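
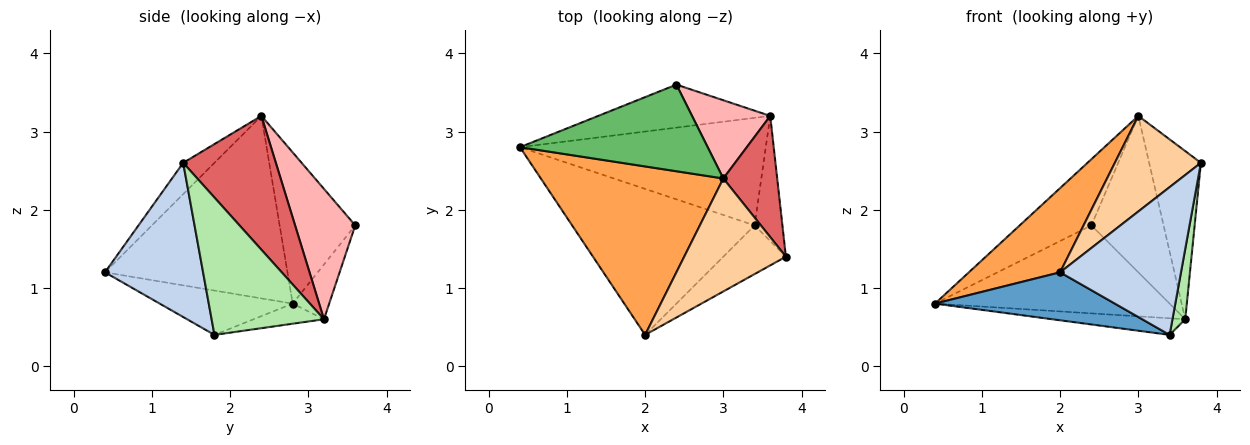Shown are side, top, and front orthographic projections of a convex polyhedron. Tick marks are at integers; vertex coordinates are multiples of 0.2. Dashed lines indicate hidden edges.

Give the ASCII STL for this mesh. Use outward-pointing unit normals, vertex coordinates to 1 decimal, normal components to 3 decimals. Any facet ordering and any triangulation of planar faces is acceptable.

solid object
 facet normal -0.225 -0.304 -0.926
  outer loop
   vertex 3.4 1.8 0.4
   vertex 2.0 0.4 1.2
   vertex 0.4 2.8 0.8
  endloop
 endfacet
 facet normal 0.611 -0.752 -0.248
  outer loop
   vertex 3.4 1.8 0.4
   vertex 3.8 1.4 2.6
   vertex 2.0 0.4 1.2
  endloop
 endfacet
 facet normal -0.667 -0.333 0.667
  outer loop
   vertex 3.0 2.4 3.2
   vertex 0.4 2.8 0.8
   vertex 2.0 0.4 1.2
  endloop
 endfacet
 facet normal -0.229 -0.629 0.743
  outer loop
   vertex 3.0 2.4 3.2
   vertex 2.0 0.4 1.2
   vertex 3.8 1.4 2.6
  endloop
 endfacet
 facet normal -0.539 0.511 0.669
  outer loop
   vertex 3.0 2.4 3.2
   vertex 2.4 3.6 1.8
   vertex 0.4 2.8 0.8
  endloop
 endfacet
 facet normal 0.974 -0.111 -0.197
  outer loop
   vertex 3.6 3.2 0.6
   vertex 3.8 1.4 2.6
   vertex 3.4 1.8 0.4
  endloop
 endfacet
 facet normal 0.824 0.460 0.332
  outer loop
   vertex 3.6 3.2 0.6
   vertex 3.0 2.4 3.2
   vertex 3.8 1.4 2.6
  endloop
 endfacet
 facet normal 0.598 0.717 0.359
  outer loop
   vertex 3.6 3.2 0.6
   vertex 2.4 3.6 1.8
   vertex 3.0 2.4 3.2
  endloop
 endfacet
 facet normal -0.081 0.152 -0.985
  outer loop
   vertex 3.6 3.2 0.6
   vertex 3.4 1.8 0.4
   vertex 0.4 2.8 0.8
  endloop
 endfacet
 facet normal -0.138 0.890 -0.435
  outer loop
   vertex 3.6 3.2 0.6
   vertex 0.4 2.8 0.8
   vertex 2.4 3.6 1.8
  endloop
 endfacet
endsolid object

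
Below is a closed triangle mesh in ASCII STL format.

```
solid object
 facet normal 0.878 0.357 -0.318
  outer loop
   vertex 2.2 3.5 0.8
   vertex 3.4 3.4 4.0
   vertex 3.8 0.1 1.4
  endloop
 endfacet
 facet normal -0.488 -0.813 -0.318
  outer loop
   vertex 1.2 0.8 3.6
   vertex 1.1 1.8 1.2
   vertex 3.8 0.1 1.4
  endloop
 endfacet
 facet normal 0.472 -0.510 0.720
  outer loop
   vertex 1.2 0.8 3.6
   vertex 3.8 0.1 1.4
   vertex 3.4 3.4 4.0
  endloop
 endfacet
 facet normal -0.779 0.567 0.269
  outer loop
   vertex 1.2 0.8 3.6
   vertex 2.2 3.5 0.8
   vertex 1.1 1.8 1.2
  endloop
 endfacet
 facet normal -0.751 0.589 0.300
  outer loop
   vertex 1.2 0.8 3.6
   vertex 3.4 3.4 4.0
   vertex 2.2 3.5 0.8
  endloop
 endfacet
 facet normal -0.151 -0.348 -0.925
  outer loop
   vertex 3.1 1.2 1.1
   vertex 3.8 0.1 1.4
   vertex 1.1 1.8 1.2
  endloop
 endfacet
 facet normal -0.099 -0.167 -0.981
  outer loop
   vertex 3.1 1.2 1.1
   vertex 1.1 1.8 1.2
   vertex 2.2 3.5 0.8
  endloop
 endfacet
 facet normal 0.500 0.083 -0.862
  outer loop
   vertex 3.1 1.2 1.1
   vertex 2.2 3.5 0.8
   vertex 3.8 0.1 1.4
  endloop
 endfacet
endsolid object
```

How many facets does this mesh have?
8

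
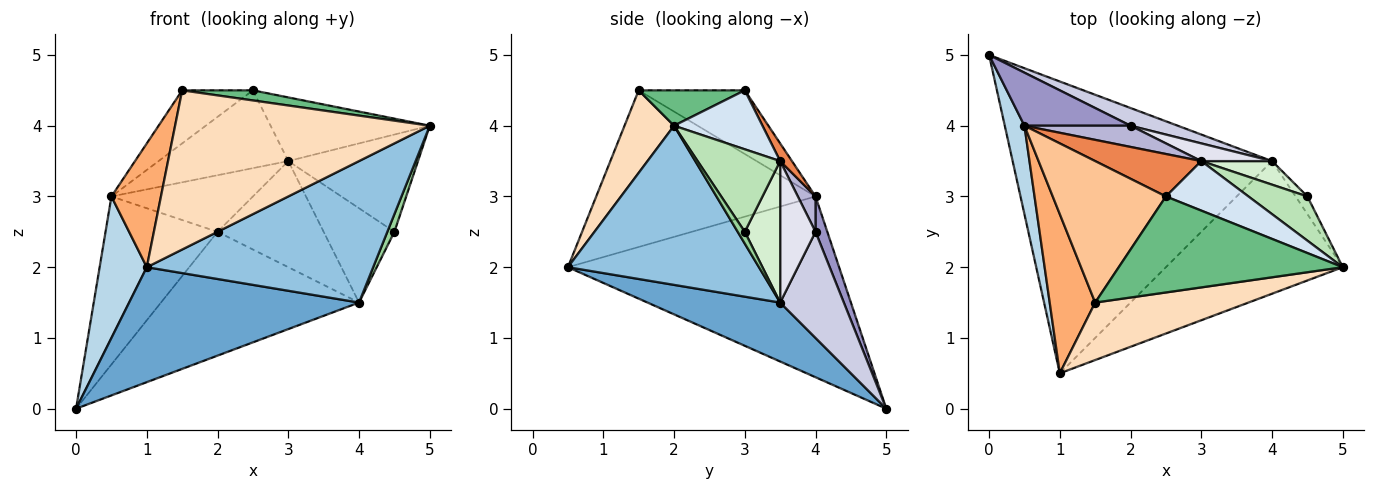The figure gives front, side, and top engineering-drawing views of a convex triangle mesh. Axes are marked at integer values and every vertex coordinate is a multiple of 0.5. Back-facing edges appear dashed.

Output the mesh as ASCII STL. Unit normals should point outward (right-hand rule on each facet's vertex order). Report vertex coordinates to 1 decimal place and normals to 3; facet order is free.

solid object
 facet normal 0.207 -0.359 -0.910
  outer loop
   vertex 4.0 3.5 1.5
   vertex 1.0 0.5 2.0
   vertex 0.0 5.0 0.0
  endloop
 endfacet
 facet normal 0.524 -0.621 -0.582
  outer loop
   vertex 4.0 3.5 1.5
   vertex 5.0 2.0 4.0
   vertex 1.0 0.5 2.0
  endloop
 endfacet
 facet normal -0.980 -0.170 0.106
  outer loop
   vertex 0.5 4.0 3.0
   vertex 0.0 5.0 0.0
   vertex 1.0 0.5 2.0
  endloop
 endfacet
 facet normal 0.402 0.723 0.562
  outer loop
   vertex 3.0 3.5 3.5
   vertex 2.5 3.0 4.5
   vertex 5.0 2.0 4.0
  endloop
 endfacet
 facet normal 0.080 0.875 0.477
  outer loop
   vertex 3.0 3.5 3.5
   vertex 0.5 4.0 3.0
   vertex 2.5 3.0 4.5
  endloop
 endfacet
 facet normal -0.939 -0.212 0.272
  outer loop
   vertex 1.5 1.5 4.5
   vertex 0.5 4.0 3.0
   vertex 1.0 0.5 2.0
  endloop
 endfacet
 facet normal -0.466 0.311 0.828
  outer loop
   vertex 1.5 1.5 4.5
   vertex 2.5 3.0 4.5
   vertex 0.5 4.0 3.0
  endloop
 endfacet
 facet normal 0.180 -0.925 0.334
  outer loop
   vertex 1.5 1.5 4.5
   vertex 1.0 0.5 2.0
   vertex 5.0 2.0 4.0
  endloop
 endfacet
 facet normal 0.155 -0.103 0.982
  outer loop
   vertex 1.5 1.5 4.5
   vertex 5.0 2.0 4.0
   vertex 2.5 3.0 4.5
  endloop
 endfacet
 facet normal 0.577 -0.577 -0.577
  outer loop
   vertex 4.5 3.0 2.5
   vertex 5.0 2.0 4.0
   vertex 4.0 3.5 1.5
  endloop
 endfacet
 facet normal 0.501 0.788 0.358
  outer loop
   vertex 4.5 3.0 2.5
   vertex 3.0 3.5 3.5
   vertex 5.0 2.0 4.0
  endloop
 endfacet
 facet normal 0.436 0.873 0.218
  outer loop
   vertex 4.5 3.0 2.5
   vertex 4.0 3.5 1.5
   vertex 3.0 3.5 3.5
  endloop
 endfacet
 facet normal 0.100 0.949 0.300
  outer loop
   vertex 2.0 4.0 2.5
   vertex 0.0 5.0 0.0
   vertex 0.5 4.0 3.0
  endloop
 endfacet
 facet normal 0.116 0.930 0.349
  outer loop
   vertex 2.0 4.0 2.5
   vertex 0.5 4.0 3.0
   vertex 3.0 3.5 3.5
  endloop
 endfacet
 facet normal 0.303 0.943 0.135
  outer loop
   vertex 2.0 4.0 2.5
   vertex 4.0 3.5 1.5
   vertex 0.0 5.0 0.0
  endloop
 endfacet
 facet normal 0.312 0.937 0.156
  outer loop
   vertex 2.0 4.0 2.5
   vertex 3.0 3.5 3.5
   vertex 4.0 3.5 1.5
  endloop
 endfacet
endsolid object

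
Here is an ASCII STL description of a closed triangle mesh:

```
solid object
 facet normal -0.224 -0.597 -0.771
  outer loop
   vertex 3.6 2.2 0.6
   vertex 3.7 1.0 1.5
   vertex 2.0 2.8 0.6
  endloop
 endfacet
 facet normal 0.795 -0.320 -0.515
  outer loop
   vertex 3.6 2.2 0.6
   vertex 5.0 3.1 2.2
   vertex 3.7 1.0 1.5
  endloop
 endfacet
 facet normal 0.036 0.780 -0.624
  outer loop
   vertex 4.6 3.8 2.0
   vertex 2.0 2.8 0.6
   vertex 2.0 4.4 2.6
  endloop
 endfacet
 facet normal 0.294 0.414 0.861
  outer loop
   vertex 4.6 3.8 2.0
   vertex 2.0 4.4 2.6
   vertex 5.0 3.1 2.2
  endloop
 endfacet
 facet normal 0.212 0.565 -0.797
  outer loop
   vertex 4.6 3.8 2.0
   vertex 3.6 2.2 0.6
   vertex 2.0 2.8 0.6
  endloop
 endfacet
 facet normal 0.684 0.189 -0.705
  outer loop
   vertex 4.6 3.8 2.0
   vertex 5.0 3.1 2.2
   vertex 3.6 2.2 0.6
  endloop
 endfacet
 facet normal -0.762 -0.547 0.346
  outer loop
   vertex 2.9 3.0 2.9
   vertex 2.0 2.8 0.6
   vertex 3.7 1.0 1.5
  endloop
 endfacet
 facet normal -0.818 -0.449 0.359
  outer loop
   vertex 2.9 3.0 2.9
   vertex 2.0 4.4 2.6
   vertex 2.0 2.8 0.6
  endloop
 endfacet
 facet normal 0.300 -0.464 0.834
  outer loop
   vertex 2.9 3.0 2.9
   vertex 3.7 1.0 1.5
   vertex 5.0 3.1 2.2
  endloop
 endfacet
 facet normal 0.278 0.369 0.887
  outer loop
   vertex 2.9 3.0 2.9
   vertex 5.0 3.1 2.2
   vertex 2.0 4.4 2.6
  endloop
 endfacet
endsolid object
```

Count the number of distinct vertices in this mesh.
7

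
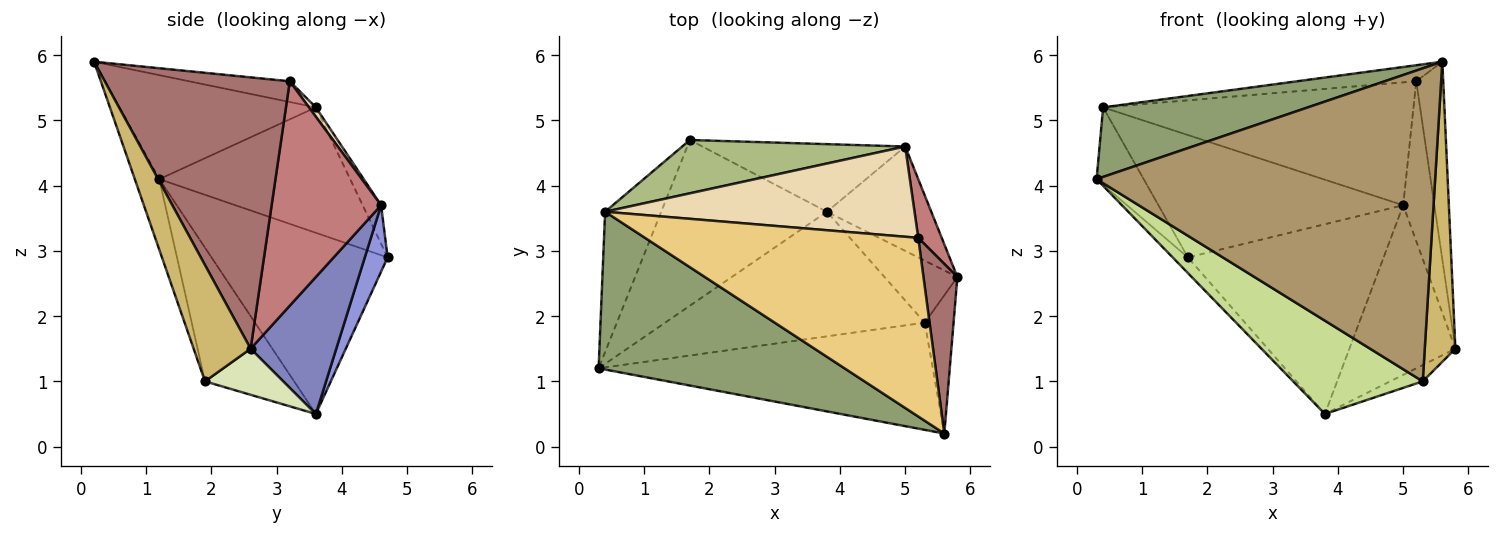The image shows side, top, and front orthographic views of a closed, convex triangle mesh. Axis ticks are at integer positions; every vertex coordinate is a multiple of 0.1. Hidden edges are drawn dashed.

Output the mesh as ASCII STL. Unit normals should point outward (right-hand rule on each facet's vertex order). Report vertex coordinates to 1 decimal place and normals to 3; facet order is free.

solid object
 facet normal -0.736 0.064 -0.674
  outer loop
   vertex 3.8 3.6 0.5
   vertex 0.3 1.2 4.1
   vertex 1.7 4.7 2.9
  endloop
 endfacet
 facet normal 0.567 0.702 -0.432
  outer loop
   vertex 3.8 3.6 0.5
   vertex 5.0 4.6 3.7
   vertex 5.8 2.6 1.5
  endloop
 endfacet
 facet normal 0.109 0.936 -0.334
  outer loop
   vertex 3.8 3.6 0.5
   vertex 1.7 4.7 2.9
   vertex 5.0 4.6 3.7
  endloop
 endfacet
 facet normal -0.891 0.220 -0.398
  outer loop
   vertex 0.4 3.6 5.2
   vertex 1.7 4.7 2.9
   vertex 0.3 1.2 4.1
  endloop
 endfacet
 facet normal -0.361 -0.376 0.853
  outer loop
   vertex 0.4 3.6 5.2
   vertex 0.3 1.2 4.1
   vertex 5.6 0.2 5.9
  endloop
 endfacet
 facet normal -0.069 0.915 0.398
  outer loop
   vertex 0.4 3.6 5.2
   vertex 5.0 4.6 3.7
   vertex 1.7 4.7 2.9
  endloop
 endfacet
 facet normal -0.381 -0.554 -0.740
  outer loop
   vertex 5.3 1.9 1.0
   vertex 0.3 1.2 4.1
   vertex 3.8 3.6 0.5
  endloop
 endfacet
 facet normal 0.521 0.217 -0.825
  outer loop
   vertex 5.3 1.9 1.0
   vertex 3.8 3.6 0.5
   vertex 5.8 2.6 1.5
  endloop
 endfacet
 facet normal -0.068 -0.944 -0.323
  outer loop
   vertex 5.3 1.9 1.0
   vertex 5.6 0.2 5.9
   vertex 0.3 1.2 4.1
  endloop
 endfacet
 facet normal 0.861 -0.462 -0.213
  outer loop
   vertex 5.3 1.9 1.0
   vertex 5.8 2.6 1.5
   vertex 5.6 0.2 5.9
  endloop
 endfacet
 facet normal -0.075 0.089 0.993
  outer loop
   vertex 5.2 3.2 5.6
   vertex 0.4 3.6 5.2
   vertex 5.6 0.2 5.9
  endloop
 endfacet
 facet normal 0.018 0.806 0.592
  outer loop
   vertex 5.2 3.2 5.6
   vertex 5.0 4.6 3.7
   vertex 0.4 3.6 5.2
  endloop
 endfacet
 facet normal 0.982 0.143 0.123
  outer loop
   vertex 5.2 3.2 5.6
   vertex 5.6 0.2 5.9
   vertex 5.8 2.6 1.5
  endloop
 endfacet
 facet normal 0.957 0.273 0.100
  outer loop
   vertex 5.2 3.2 5.6
   vertex 5.8 2.6 1.5
   vertex 5.0 4.6 3.7
  endloop
 endfacet
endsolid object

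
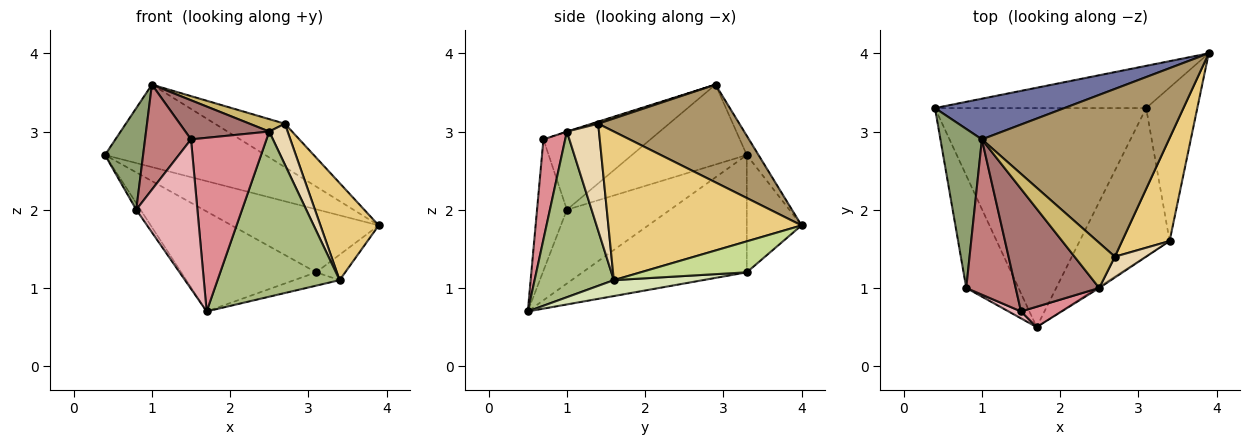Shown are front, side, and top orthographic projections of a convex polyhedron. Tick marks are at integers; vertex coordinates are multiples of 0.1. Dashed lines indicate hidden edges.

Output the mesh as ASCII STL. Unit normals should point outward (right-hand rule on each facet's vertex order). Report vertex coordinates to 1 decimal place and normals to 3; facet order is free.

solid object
 facet normal -0.065 0.895 0.441
  outer loop
   vertex 1.0 2.9 3.6
   vertex 3.9 4.0 1.8
   vertex 0.4 3.3 2.7
  endloop
 endfacet
 facet normal -0.295 0.794 -0.532
  outer loop
   vertex 3.1 3.3 1.2
   vertex 0.4 3.3 2.7
   vertex 3.9 4.0 1.8
  endloop
 endfacet
 facet normal -0.451 0.371 -0.812
  outer loop
   vertex 3.1 3.3 1.2
   vertex 1.7 0.5 0.7
   vertex 0.4 3.3 2.7
  endloop
 endfacet
 facet normal -0.816 0.034 -0.578
  outer loop
   vertex 0.8 1.0 2.0
   vertex 0.4 3.3 2.7
   vertex 1.7 0.5 0.7
  endloop
 endfacet
 facet normal -0.851 -0.283 0.442
  outer loop
   vertex 0.8 1.0 2.0
   vertex 1.0 2.9 3.6
   vertex 0.4 3.3 2.7
  endloop
 endfacet
 facet normal 0.544 -0.839 -0.007
  outer loop
   vertex 3.4 1.6 1.1
   vertex 2.5 1.0 3.0
   vertex 1.7 0.5 0.7
  endloop
 endfacet
 facet normal 0.513 0.140 -0.847
  outer loop
   vertex 3.4 1.6 1.1
   vertex 3.1 3.3 1.2
   vertex 3.9 4.0 1.8
  endloop
 endfacet
 facet normal 0.174 0.088 -0.981
  outer loop
   vertex 3.4 1.6 1.1
   vertex 1.7 0.5 0.7
   vertex 3.1 3.3 1.2
  endloop
 endfacet
 facet normal 0.451 0.224 0.864
  outer loop
   vertex 2.7 1.4 3.1
   vertex 3.9 4.0 1.8
   vertex 1.0 2.9 3.6
  endloop
 endfacet
 facet normal 0.049 -0.265 0.963
  outer loop
   vertex 2.7 1.4 3.1
   vertex 1.0 2.9 3.6
   vertex 2.5 1.0 3.0
  endloop
 endfacet
 facet normal 0.915 -0.276 0.293
  outer loop
   vertex 2.7 1.4 3.1
   vertex 3.4 1.6 1.1
   vertex 3.9 4.0 1.8
  endloop
 endfacet
 facet normal 0.841 -0.482 0.246
  outer loop
   vertex 2.7 1.4 3.1
   vertex 2.5 1.0 3.0
   vertex 3.4 1.6 1.1
  endloop
 endfacet
 facet normal -0.004 -0.304 0.953
  outer loop
   vertex 1.5 0.7 2.9
   vertex 2.5 1.0 3.0
   vertex 1.0 2.9 3.6
  endloop
 endfacet
 facet normal -0.794 -0.341 0.504
  outer loop
   vertex 1.5 0.7 2.9
   vertex 1.0 2.9 3.6
   vertex 0.8 1.0 2.0
  endloop
 endfacet
 facet normal 0.275 -0.955 0.112
  outer loop
   vertex 1.5 0.7 2.9
   vertex 1.7 0.5 0.7
   vertex 2.5 1.0 3.0
  endloop
 endfacet
 facet normal -0.438 -0.898 0.042
  outer loop
   vertex 1.5 0.7 2.9
   vertex 0.8 1.0 2.0
   vertex 1.7 0.5 0.7
  endloop
 endfacet
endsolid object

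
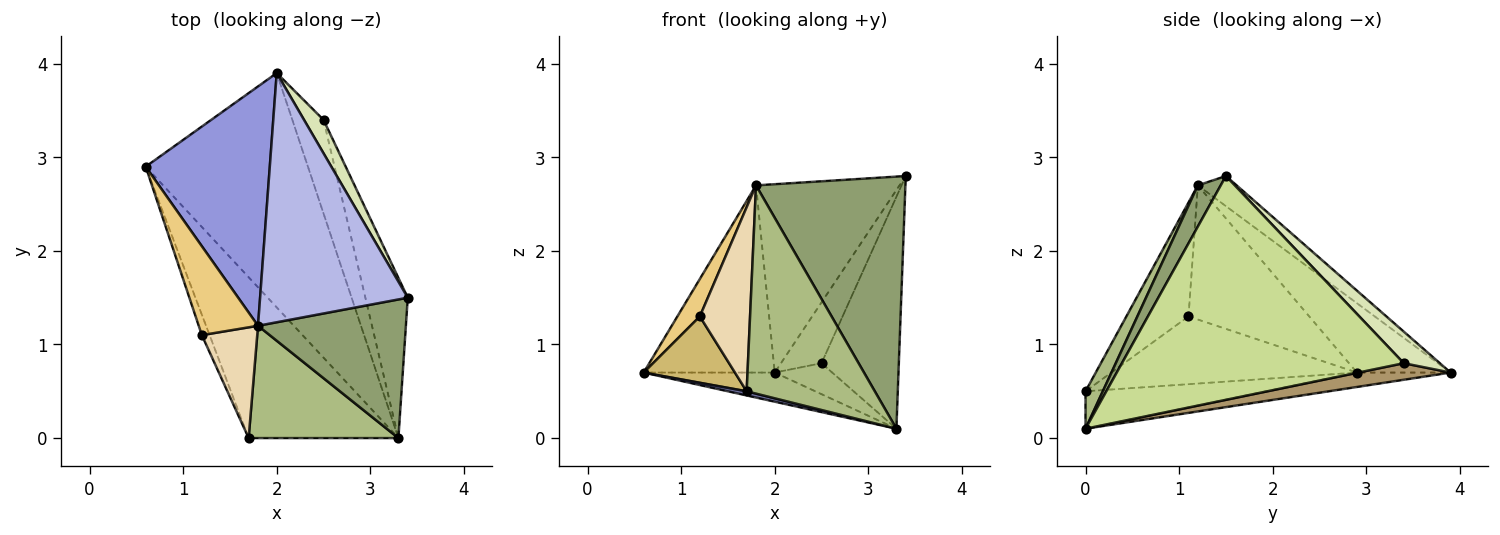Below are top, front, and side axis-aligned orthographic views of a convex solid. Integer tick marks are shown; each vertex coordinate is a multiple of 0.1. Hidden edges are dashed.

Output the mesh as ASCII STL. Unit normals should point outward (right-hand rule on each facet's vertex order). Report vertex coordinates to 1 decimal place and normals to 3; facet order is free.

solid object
 facet normal -0.242 -0.025 -0.970
  outer loop
   vertex 3.3 0.0 0.1
   vertex 1.7 0.0 0.5
   vertex 0.6 2.9 0.7
  endloop
 endfacet
 facet normal -0.088 0.123 -0.989
  outer loop
   vertex 2.0 3.9 0.7
   vertex 3.3 0.0 0.1
   vertex 0.6 2.9 0.7
  endloop
 endfacet
 facet normal -0.403 0.564 0.721
  outer loop
   vertex 1.8 1.2 2.7
   vertex 2.0 3.9 0.7
   vertex 0.6 2.9 0.7
  endloop
 endfacet
 facet normal -0.161 0.595 0.787
  outer loop
   vertex 1.8 1.2 2.7
   vertex 3.4 1.5 2.8
   vertex 2.0 3.9 0.7
  endloop
 endfacet
 facet normal 0.133 -0.868 0.478
  outer loop
   vertex 1.8 1.2 2.7
   vertex 3.3 0.0 0.1
   vertex 3.4 1.5 2.8
  endloop
 endfacet
 facet normal 0.118 -0.874 0.471
  outer loop
   vertex 1.8 1.2 2.7
   vertex 1.7 0.0 0.5
   vertex 3.3 0.0 0.1
  endloop
 endfacet
 facet normal 0.949 0.260 -0.180
  outer loop
   vertex 2.5 3.4 0.8
   vertex 3.4 1.5 2.8
   vertex 3.3 0.0 0.1
  endloop
 endfacet
 facet normal 0.615 0.691 0.380
  outer loop
   vertex 2.5 3.4 0.8
   vertex 2.0 3.9 0.7
   vertex 3.4 1.5 2.8
  endloop
 endfacet
 facet normal 0.450 0.280 -0.848
  outer loop
   vertex 2.5 3.4 0.8
   vertex 3.3 0.0 0.1
   vertex 2.0 3.9 0.7
  endloop
 endfacet
 facet normal -0.932 -0.346 -0.107
  outer loop
   vertex 1.2 1.1 1.3
   vertex 0.6 2.9 0.7
   vertex 1.7 0.0 0.5
  endloop
 endfacet
 facet normal -0.902 -0.168 0.398
  outer loop
   vertex 1.2 1.1 1.3
   vertex 1.8 1.2 2.7
   vertex 0.6 2.9 0.7
  endloop
 endfacet
 facet normal -0.727 -0.588 0.354
  outer loop
   vertex 1.2 1.1 1.3
   vertex 1.7 0.0 0.5
   vertex 1.8 1.2 2.7
  endloop
 endfacet
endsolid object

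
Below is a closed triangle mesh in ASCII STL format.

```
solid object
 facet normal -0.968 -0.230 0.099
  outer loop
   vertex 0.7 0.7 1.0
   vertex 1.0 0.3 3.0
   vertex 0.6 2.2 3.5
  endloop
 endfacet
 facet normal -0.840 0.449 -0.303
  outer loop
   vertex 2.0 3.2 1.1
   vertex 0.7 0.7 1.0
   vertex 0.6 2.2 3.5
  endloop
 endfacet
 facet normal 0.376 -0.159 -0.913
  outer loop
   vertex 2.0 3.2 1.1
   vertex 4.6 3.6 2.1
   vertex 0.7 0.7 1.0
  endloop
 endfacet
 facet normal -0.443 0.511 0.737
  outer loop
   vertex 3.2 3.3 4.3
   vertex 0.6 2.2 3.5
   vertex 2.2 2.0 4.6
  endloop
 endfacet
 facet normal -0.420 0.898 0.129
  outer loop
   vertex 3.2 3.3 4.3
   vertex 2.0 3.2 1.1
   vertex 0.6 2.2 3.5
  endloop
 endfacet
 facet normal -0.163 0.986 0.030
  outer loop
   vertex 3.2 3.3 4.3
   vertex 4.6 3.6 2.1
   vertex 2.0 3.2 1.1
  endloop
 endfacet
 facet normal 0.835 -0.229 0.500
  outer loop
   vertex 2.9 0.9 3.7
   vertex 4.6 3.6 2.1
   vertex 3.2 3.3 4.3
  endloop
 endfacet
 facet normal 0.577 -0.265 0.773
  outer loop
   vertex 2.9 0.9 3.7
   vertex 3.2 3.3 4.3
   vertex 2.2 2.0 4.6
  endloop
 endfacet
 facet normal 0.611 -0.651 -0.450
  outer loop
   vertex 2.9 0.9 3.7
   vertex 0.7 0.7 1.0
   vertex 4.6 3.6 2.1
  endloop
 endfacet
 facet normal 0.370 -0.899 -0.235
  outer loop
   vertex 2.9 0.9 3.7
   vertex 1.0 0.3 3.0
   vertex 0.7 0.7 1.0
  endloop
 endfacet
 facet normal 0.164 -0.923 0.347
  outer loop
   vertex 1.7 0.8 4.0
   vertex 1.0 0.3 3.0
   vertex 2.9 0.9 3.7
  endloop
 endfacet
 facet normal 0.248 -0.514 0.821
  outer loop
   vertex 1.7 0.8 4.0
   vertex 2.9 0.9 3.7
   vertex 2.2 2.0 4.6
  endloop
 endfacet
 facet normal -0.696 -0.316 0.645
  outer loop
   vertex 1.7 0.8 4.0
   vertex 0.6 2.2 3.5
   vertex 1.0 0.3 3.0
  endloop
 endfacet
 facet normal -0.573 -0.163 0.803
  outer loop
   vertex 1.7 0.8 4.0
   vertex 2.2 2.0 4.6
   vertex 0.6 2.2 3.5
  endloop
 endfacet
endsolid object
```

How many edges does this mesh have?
21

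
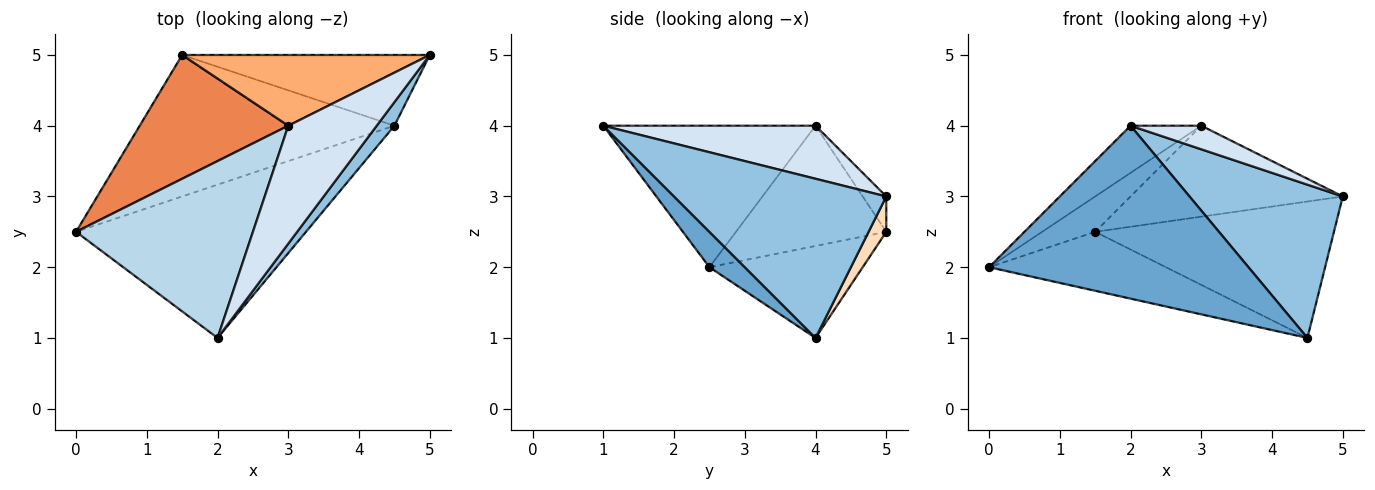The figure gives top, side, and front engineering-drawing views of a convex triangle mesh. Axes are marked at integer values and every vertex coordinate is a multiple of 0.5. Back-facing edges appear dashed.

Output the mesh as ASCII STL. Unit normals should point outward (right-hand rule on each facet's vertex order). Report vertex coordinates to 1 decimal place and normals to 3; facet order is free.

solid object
 facet normal 0.102 -0.744 -0.660
  outer loop
   vertex 4.5 4.0 1.0
   vertex 2.0 1.0 4.0
   vertex 0.0 2.5 2.0
  endloop
 endfacet
 facet normal 0.807 -0.583 0.090
  outer loop
   vertex 4.5 4.0 1.0
   vertex 5.0 5.0 3.0
   vertex 2.0 1.0 4.0
  endloop
 endfacet
 facet normal -0.612 0.204 0.764
  outer loop
   vertex 3.0 4.0 4.0
   vertex 0.0 2.5 2.0
   vertex 2.0 1.0 4.0
  endloop
 endfacet
 facet normal 0.507 -0.169 0.845
  outer loop
   vertex 3.0 4.0 4.0
   vertex 2.0 1.0 4.0
   vertex 5.0 5.0 3.0
  endloop
 endfacet
 facet normal -0.614 0.217 0.759
  outer loop
   vertex 1.5 5.0 2.5
   vertex 0.0 2.5 2.0
   vertex 3.0 4.0 4.0
  endloop
 endfacet
 facet normal -0.087 0.786 0.612
  outer loop
   vertex 1.5 5.0 2.5
   vertex 3.0 4.0 4.0
   vertex 5.0 5.0 3.0
  endloop
 endfacet
 facet normal -0.316 0.365 -0.876
  outer loop
   vertex 1.5 5.0 2.5
   vertex 4.5 4.0 1.0
   vertex 0.0 2.5 2.0
  endloop
 endfacet
 facet normal 0.066 0.886 -0.459
  outer loop
   vertex 1.5 5.0 2.5
   vertex 5.0 5.0 3.0
   vertex 4.5 4.0 1.0
  endloop
 endfacet
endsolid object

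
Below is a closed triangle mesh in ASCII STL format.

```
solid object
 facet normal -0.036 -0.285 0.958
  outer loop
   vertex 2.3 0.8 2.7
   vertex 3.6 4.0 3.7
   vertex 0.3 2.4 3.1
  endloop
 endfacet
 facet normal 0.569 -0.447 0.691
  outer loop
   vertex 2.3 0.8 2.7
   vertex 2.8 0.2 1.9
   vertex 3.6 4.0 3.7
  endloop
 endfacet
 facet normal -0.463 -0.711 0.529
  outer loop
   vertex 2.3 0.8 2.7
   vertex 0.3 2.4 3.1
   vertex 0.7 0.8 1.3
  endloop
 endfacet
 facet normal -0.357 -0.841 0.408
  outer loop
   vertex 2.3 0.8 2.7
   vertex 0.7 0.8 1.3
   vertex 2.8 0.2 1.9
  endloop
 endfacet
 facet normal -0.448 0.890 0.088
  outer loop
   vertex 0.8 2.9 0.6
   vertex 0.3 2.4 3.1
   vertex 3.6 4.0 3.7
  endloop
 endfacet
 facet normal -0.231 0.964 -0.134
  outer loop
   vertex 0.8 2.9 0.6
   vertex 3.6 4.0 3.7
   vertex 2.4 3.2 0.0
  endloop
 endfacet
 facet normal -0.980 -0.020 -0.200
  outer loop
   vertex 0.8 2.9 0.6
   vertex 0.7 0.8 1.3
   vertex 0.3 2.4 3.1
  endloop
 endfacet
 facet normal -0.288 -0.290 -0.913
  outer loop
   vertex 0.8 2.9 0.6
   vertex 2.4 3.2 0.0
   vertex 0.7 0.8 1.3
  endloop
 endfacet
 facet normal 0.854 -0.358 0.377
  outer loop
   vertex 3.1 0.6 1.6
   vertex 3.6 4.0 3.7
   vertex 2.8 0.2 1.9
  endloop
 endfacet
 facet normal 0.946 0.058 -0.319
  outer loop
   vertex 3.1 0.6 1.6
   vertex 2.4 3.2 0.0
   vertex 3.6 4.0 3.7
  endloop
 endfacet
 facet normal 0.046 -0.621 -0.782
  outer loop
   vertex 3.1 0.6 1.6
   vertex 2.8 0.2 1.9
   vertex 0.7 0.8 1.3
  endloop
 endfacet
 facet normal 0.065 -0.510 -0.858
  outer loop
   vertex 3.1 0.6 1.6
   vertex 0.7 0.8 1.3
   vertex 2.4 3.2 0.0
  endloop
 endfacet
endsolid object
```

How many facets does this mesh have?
12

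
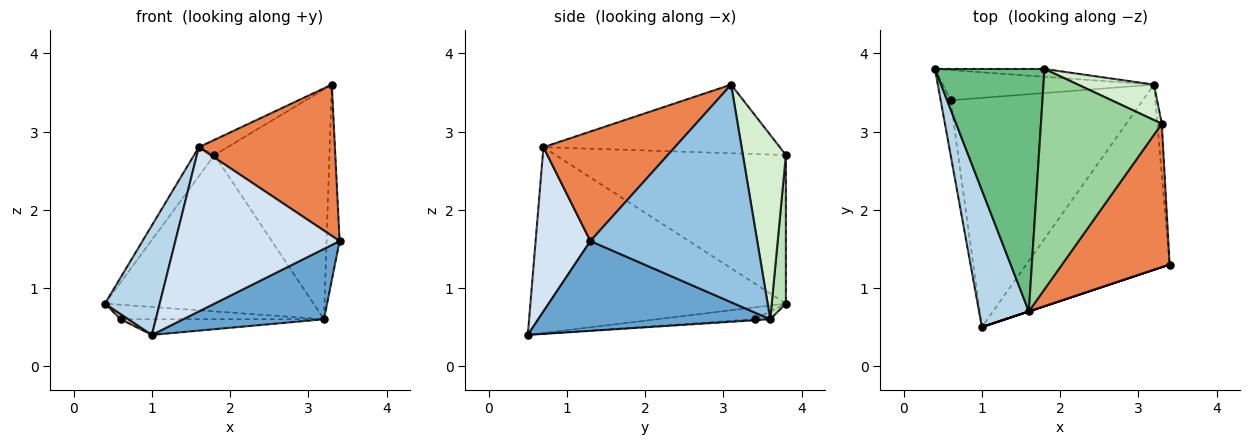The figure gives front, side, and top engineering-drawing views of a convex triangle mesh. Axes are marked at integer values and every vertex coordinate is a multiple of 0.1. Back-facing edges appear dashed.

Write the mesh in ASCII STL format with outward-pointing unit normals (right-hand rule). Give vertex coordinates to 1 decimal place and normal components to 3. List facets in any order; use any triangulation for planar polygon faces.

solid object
 facet normal 0.505 -0.307 -0.806
  outer loop
   vertex 3.2 3.6 0.6
   vertex 3.4 1.3 1.6
   vertex 1.0 0.5 0.4
  endloop
 endfacet
 facet normal 0.997 0.078 -0.020
  outer loop
   vertex 3.2 3.6 0.6
   vertex 3.3 3.1 3.6
   vertex 3.4 1.3 1.6
  endloop
 endfacet
 facet normal -0.946 -0.203 0.253
  outer loop
   vertex 1.6 0.7 2.8
   vertex 0.4 3.8 0.8
   vertex 1.0 0.5 0.4
  endloop
 endfacet
 facet normal 0.316 -0.949 0.000
  outer loop
   vertex 1.6 0.7 2.8
   vertex 1.0 0.5 0.4
   vertex 3.4 1.3 1.6
  endloop
 endfacet
 facet normal 0.574 -0.594 0.564
  outer loop
   vertex 1.6 0.7 2.8
   vertex 3.4 1.3 1.6
   vertex 3.3 3.1 3.6
  endloop
 endfacet
 facet normal -0.764 -0.061 -0.642
  outer loop
   vertex 0.6 3.4 0.6
   vertex 1.0 0.5 0.4
   vertex 0.4 3.8 0.8
  endloop
 endfacet
 facet normal -0.033 0.434 -0.901
  outer loop
   vertex 0.6 3.4 0.6
   vertex 0.4 3.8 0.8
   vertex 3.2 3.6 0.6
  endloop
 endfacet
 facet normal -0.005 0.068 -0.998
  outer loop
   vertex 0.6 3.4 0.6
   vertex 3.2 3.6 0.6
   vertex 1.0 0.5 0.4
  endloop
 endfacet
 facet normal -0.803 0.071 0.592
  outer loop
   vertex 1.8 3.8 2.7
   vertex 0.4 3.8 0.8
   vertex 1.6 0.7 2.8
  endloop
 endfacet
 facet normal -0.493 0.060 0.868
  outer loop
   vertex 1.8 3.8 2.7
   vertex 1.6 0.7 2.8
   vertex 3.3 3.1 3.6
  endloop
 endfacet
 facet normal 0.068 0.996 -0.050
  outer loop
   vertex 1.8 3.8 2.7
   vertex 3.2 3.6 0.6
   vertex 0.4 3.8 0.8
  endloop
 endfacet
 facet normal 0.347 0.927 0.143
  outer loop
   vertex 1.8 3.8 2.7
   vertex 3.3 3.1 3.6
   vertex 3.2 3.6 0.6
  endloop
 endfacet
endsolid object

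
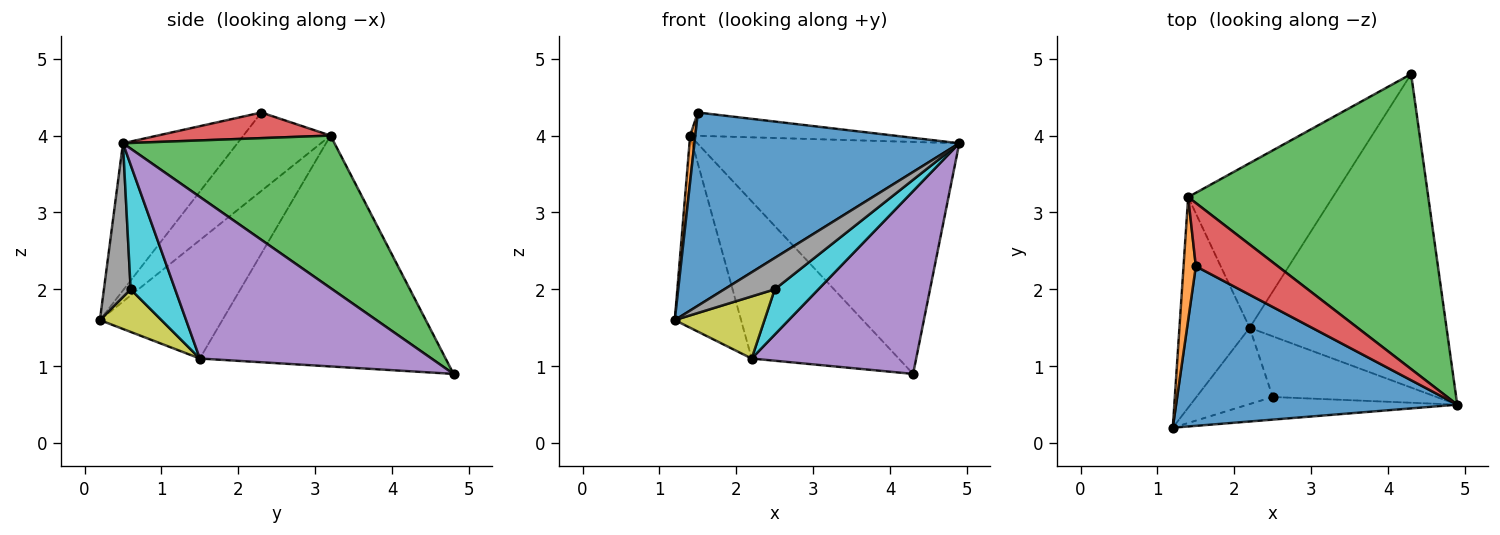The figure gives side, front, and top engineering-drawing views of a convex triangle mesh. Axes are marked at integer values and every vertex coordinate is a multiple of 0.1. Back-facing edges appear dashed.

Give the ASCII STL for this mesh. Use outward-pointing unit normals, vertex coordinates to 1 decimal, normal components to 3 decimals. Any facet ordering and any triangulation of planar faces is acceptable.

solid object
 facet normal -0.316 -0.732 0.604
  outer loop
   vertex 1.5 2.3 4.3
   vertex 1.2 0.2 1.6
   vertex 4.9 0.5 3.9
  endloop
 endfacet
 facet normal -0.986 -0.058 0.155
  outer loop
   vertex 1.4 3.2 4.0
   vertex 1.2 0.2 1.6
   vertex 1.5 2.3 4.3
  endloop
 endfacet
 facet normal 0.447 0.553 0.703
  outer loop
   vertex 1.4 3.2 4.0
   vertex 4.9 0.5 3.9
   vertex 4.3 4.8 0.9
  endloop
 endfacet
 facet normal 0.281 0.331 0.901
  outer loop
   vertex 1.4 3.2 4.0
   vertex 1.5 2.3 4.3
   vertex 4.9 0.5 3.9
  endloop
 endfacet
 facet normal 0.579 -0.411 -0.705
  outer loop
   vertex 2.2 1.5 1.1
   vertex 4.3 4.8 0.9
   vertex 4.9 0.5 3.9
  endloop
 endfacet
 facet normal -0.780 0.422 -0.462
  outer loop
   vertex 2.2 1.5 1.1
   vertex 1.2 0.2 1.6
   vertex 1.4 3.2 4.0
  endloop
 endfacet
 facet normal -0.756 0.452 -0.474
  outer loop
   vertex 2.2 1.5 1.1
   vertex 1.4 3.2 4.0
   vertex 4.3 4.8 0.9
  endloop
 endfacet
 facet normal 0.395 -0.745 -0.538
  outer loop
   vertex 2.5 0.6 2.0
   vertex 4.9 0.5 3.9
   vertex 1.2 0.2 1.6
  endloop
 endfacet
 facet normal 0.397 -0.579 -0.712
  outer loop
   vertex 2.5 0.6 2.0
   vertex 1.2 0.2 1.6
   vertex 2.2 1.5 1.1
  endloop
 endfacet
 facet normal 0.520 -0.511 -0.684
  outer loop
   vertex 2.5 0.6 2.0
   vertex 2.2 1.5 1.1
   vertex 4.9 0.5 3.9
  endloop
 endfacet
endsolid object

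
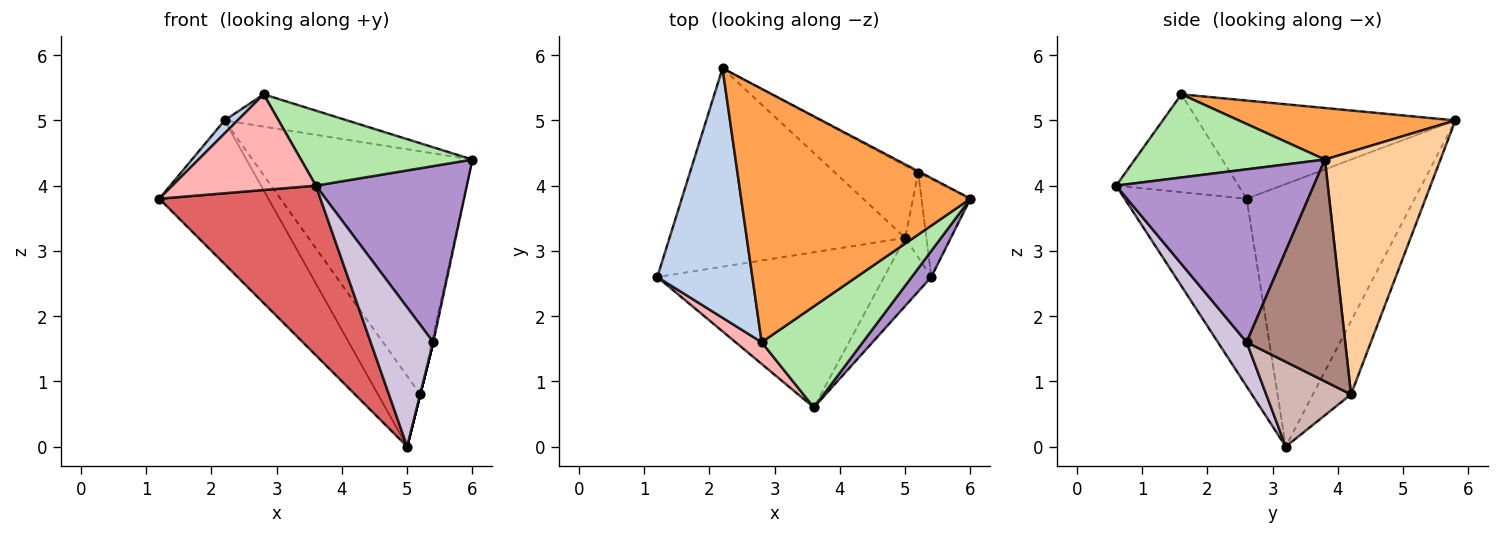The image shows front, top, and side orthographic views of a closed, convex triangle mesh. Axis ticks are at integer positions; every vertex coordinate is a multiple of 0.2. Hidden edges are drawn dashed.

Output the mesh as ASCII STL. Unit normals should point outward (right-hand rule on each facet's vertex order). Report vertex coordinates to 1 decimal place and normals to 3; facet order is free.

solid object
 facet normal -0.670 0.435 -0.601
  outer loop
   vertex 5.0 3.2 0.0
   vertex 1.2 2.6 3.8
   vertex 2.2 5.8 5.0
  endloop
 endfacet
 facet normal -0.718 -0.036 0.695
  outer loop
   vertex 2.8 1.6 5.4
   vertex 2.2 5.8 5.0
   vertex 1.2 2.6 3.8
  endloop
 endfacet
 facet normal 0.218 0.123 0.968
  outer loop
   vertex 2.8 1.6 5.4
   vertex 6.0 3.8 4.4
   vertex 2.2 5.8 5.0
  endloop
 endfacet
 facet normal 0.465 0.885 -0.005
  outer loop
   vertex 5.2 4.2 0.8
   vertex 2.2 5.8 5.0
   vertex 6.0 3.8 4.4
  endloop
 endfacet
 facet normal -0.533 0.591 -0.606
  outer loop
   vertex 5.2 4.2 0.8
   vertex 5.0 3.2 0.0
   vertex 2.2 5.8 5.0
  endloop
 endfacet
 facet normal 0.551 -0.497 0.670
  outer loop
   vertex 3.6 0.6 4.0
   vertex 6.0 3.8 4.4
   vertex 2.8 1.6 5.4
  endloop
 endfacet
 facet normal -0.488 -0.644 -0.589
  outer loop
   vertex 3.6 0.6 4.0
   vertex 1.2 2.6 3.8
   vertex 5.0 3.2 0.0
  endloop
 endfacet
 facet normal -0.639 -0.750 0.170
  outer loop
   vertex 3.6 0.6 4.0
   vertex 2.8 1.6 5.4
   vertex 1.2 2.6 3.8
  endloop
 endfacet
 facet normal 0.791 -0.605 0.090
  outer loop
   vertex 5.4 2.6 1.6
   vertex 6.0 3.8 4.4
   vertex 3.6 0.6 4.0
  endloop
 endfacet
 facet normal 0.381 -0.831 -0.407
  outer loop
   vertex 5.4 2.6 1.6
   vertex 3.6 0.6 4.0
   vertex 5.0 3.2 0.0
  endloop
 endfacet
 facet normal 0.976 0.014 -0.215
  outer loop
   vertex 5.4 2.6 1.6
   vertex 5.2 4.2 0.8
   vertex 6.0 3.8 4.4
  endloop
 endfacet
 facet normal 0.970 0.000 -0.243
  outer loop
   vertex 5.4 2.6 1.6
   vertex 5.0 3.2 0.0
   vertex 5.2 4.2 0.8
  endloop
 endfacet
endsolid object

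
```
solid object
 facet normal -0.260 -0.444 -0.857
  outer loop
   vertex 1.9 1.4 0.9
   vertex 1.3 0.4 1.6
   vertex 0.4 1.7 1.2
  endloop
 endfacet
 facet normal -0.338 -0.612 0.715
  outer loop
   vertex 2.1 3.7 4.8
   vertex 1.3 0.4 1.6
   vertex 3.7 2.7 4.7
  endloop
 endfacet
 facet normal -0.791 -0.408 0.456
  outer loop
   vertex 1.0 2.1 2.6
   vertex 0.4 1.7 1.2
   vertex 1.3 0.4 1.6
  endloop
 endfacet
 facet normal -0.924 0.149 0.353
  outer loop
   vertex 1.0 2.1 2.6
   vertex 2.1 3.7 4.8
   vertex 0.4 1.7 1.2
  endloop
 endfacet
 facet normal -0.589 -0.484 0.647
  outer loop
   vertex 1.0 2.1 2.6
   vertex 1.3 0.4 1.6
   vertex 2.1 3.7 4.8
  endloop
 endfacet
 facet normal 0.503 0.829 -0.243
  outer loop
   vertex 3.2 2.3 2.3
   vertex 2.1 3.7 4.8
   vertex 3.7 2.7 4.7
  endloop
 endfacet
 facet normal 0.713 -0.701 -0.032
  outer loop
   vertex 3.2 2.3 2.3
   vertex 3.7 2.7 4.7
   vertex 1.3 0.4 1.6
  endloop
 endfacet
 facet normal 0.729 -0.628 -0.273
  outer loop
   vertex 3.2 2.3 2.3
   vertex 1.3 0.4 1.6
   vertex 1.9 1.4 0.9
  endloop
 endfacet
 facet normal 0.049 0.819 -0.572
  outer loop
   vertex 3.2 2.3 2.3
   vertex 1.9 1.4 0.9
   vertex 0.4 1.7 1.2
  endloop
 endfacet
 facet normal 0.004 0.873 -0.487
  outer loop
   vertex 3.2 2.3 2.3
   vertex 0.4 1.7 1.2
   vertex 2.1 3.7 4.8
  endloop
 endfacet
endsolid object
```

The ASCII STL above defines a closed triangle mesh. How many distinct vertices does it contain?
7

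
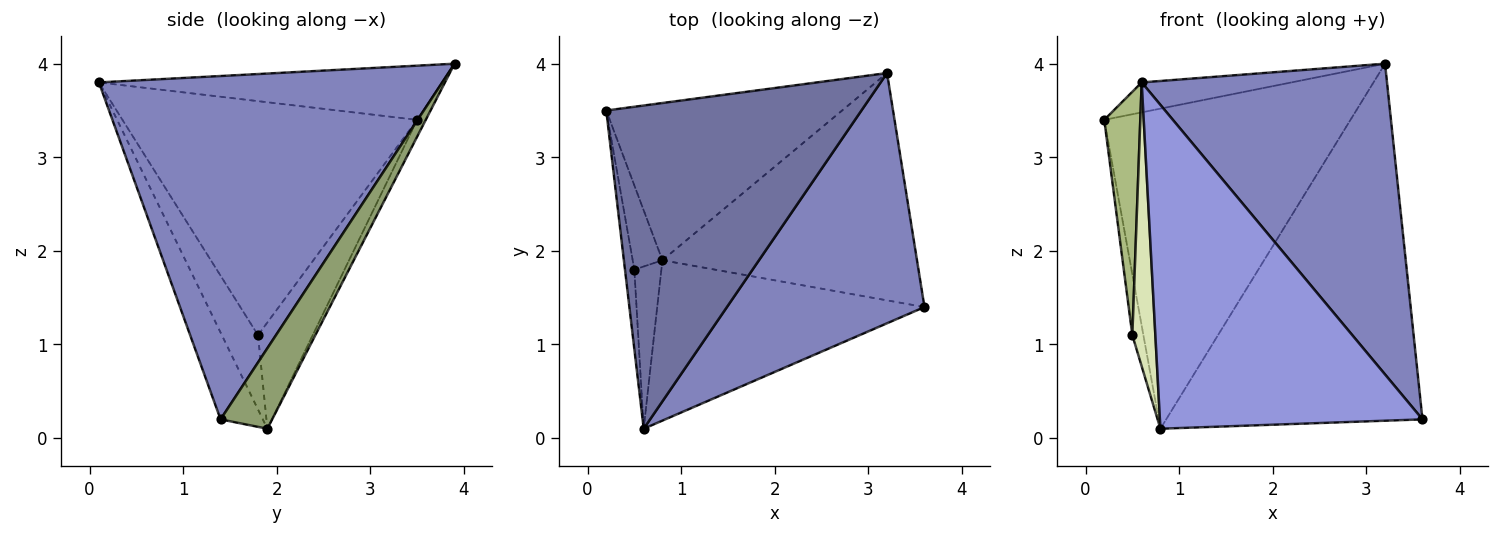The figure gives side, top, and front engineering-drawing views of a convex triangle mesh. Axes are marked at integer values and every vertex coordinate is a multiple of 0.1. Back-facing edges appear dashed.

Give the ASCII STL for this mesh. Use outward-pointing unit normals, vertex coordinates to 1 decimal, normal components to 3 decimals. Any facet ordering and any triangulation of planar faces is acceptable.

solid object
 facet normal -0.207 0.090 0.974
  outer loop
   vertex 3.2 3.9 4.0
   vertex 0.2 3.5 3.4
   vertex 0.6 0.1 3.8
  endloop
 endfacet
 facet normal 0.737 -0.527 0.424
  outer loop
   vertex 3.2 3.9 4.0
   vertex 0.6 0.1 3.8
   vertex 3.6 1.4 0.2
  endloop
 endfacet
 facet normal -0.143 -0.887 -0.439
  outer loop
   vertex 0.8 1.9 0.1
   vertex 3.6 1.4 0.2
   vertex 0.6 0.1 3.8
  endloop
 endfacet
 facet normal -0.031 0.897 -0.441
  outer loop
   vertex 0.8 1.9 0.1
   vertex 0.2 3.5 3.4
   vertex 3.2 3.9 4.0
  endloop
 endfacet
 facet normal 0.167 0.832 -0.529
  outer loop
   vertex 0.8 1.9 0.1
   vertex 3.2 3.9 4.0
   vertex 3.6 1.4 0.2
  endloop
 endfacet
 facet normal -0.992 -0.121 -0.040
  outer loop
   vertex 0.5 1.8 1.1
   vertex 0.6 0.1 3.8
   vertex 0.2 3.5 3.4
  endloop
 endfacet
 facet normal -0.945 0.191 -0.264
  outer loop
   vertex 0.5 1.8 1.1
   vertex 0.2 3.5 3.4
   vertex 0.8 1.9 0.1
  endloop
 endfacet
 facet normal -0.807 -0.513 -0.293
  outer loop
   vertex 0.5 1.8 1.1
   vertex 0.8 1.9 0.1
   vertex 0.6 0.1 3.8
  endloop
 endfacet
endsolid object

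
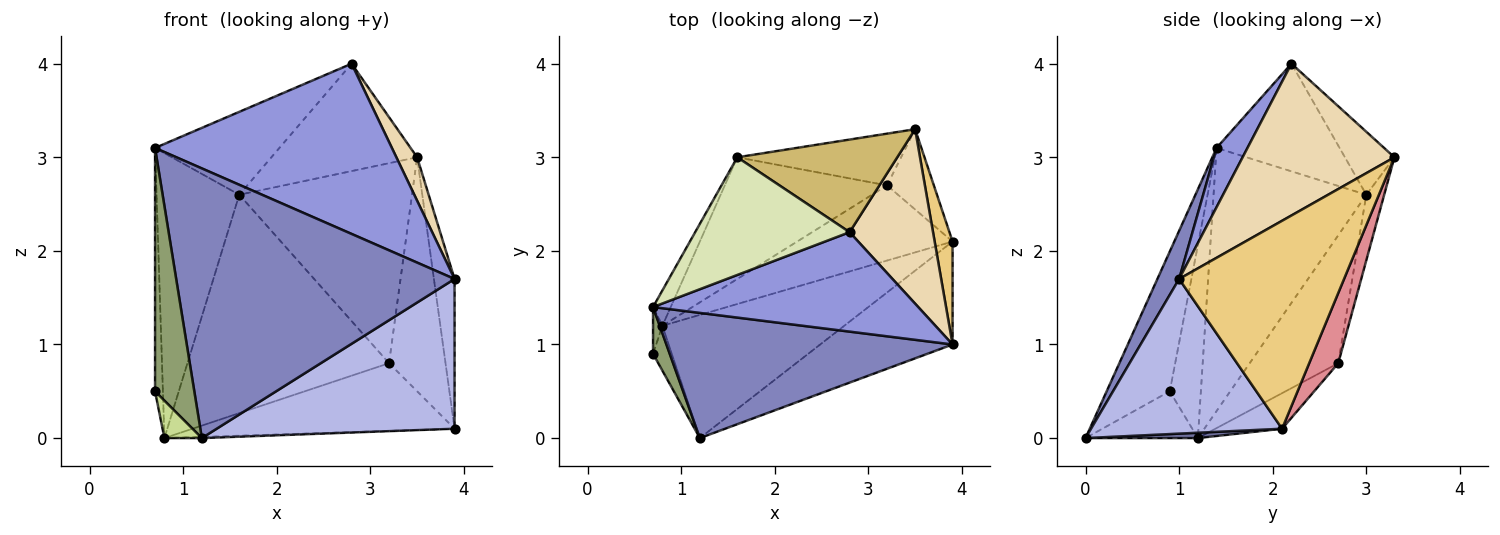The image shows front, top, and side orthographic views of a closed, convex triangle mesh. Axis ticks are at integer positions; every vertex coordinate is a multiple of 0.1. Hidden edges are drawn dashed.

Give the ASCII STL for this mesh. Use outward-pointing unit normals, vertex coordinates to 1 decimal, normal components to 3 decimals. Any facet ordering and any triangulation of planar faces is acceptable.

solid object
 facet normal 0.029 0.010 -1.000
  outer loop
   vertex 0.8 1.2 0.0
   vertex 3.9 2.1 0.1
   vertex 1.2 0.0 0.0
  endloop
 endfacet
 facet normal 0.071 -0.905 0.420
  outer loop
   vertex 3.9 1.0 1.7
   vertex 0.7 1.4 3.1
   vertex 1.2 0.0 0.0
  endloop
 endfacet
 facet normal 0.112 -0.858 0.501
  outer loop
   vertex 3.9 1.0 1.7
   vertex 2.8 2.2 4.0
   vertex 0.7 1.4 3.1
  endloop
 endfacet
 facet normal 0.552 -0.687 -0.472
  outer loop
   vertex 3.9 1.0 1.7
   vertex 1.2 0.0 0.0
   vertex 3.9 2.1 0.1
  endloop
 endfacet
 facet normal -0.845 -0.525 0.101
  outer loop
   vertex 0.7 0.9 0.5
   vertex 1.2 0.0 0.0
   vertex 0.7 1.4 3.1
  endloop
 endfacet
 facet normal -0.969 0.244 -0.047
  outer loop
   vertex 0.7 0.9 0.5
   vertex 0.7 1.4 3.1
   vertex 0.8 1.2 0.0
  endloop
 endfacet
 facet normal -0.887 -0.296 -0.355
  outer loop
   vertex 0.7 0.9 0.5
   vertex 0.8 1.2 0.0
   vertex 1.2 0.0 0.0
  endloop
 endfacet
 facet normal -0.495 0.500 0.710
  outer loop
   vertex 1.6 3.0 2.6
   vertex 0.7 1.4 3.1
   vertex 2.8 2.2 4.0
  endloop
 endfacet
 facet normal -0.878 0.475 -0.059
  outer loop
   vertex 1.6 3.0 2.6
   vertex 0.8 1.2 0.0
   vertex 0.7 1.4 3.1
  endloop
 endfacet
 facet normal -0.249 0.733 0.633
  outer loop
   vertex 3.5 3.3 3.0
   vertex 1.6 3.0 2.6
   vertex 2.8 2.2 4.0
  endloop
 endfacet
 facet normal 0.989 0.124 0.085
  outer loop
   vertex 3.5 3.3 3.0
   vertex 3.9 1.0 1.7
   vertex 3.9 2.1 0.1
  endloop
 endfacet
 facet normal 0.870 -0.119 0.478
  outer loop
   vertex 3.5 3.3 3.0
   vertex 2.8 2.2 4.0
   vertex 3.9 1.0 1.7
  endloop
 endfacet
 facet normal -0.168 0.659 -0.733
  outer loop
   vertex 3.2 2.7 0.8
   vertex 3.9 2.1 0.1
   vertex 0.8 1.2 0.0
  endloop
 endfacet
 facet normal -0.358 0.816 -0.454
  outer loop
   vertex 3.2 2.7 0.8
   vertex 0.8 1.2 0.0
   vertex 1.6 3.0 2.6
  endloop
 endfacet
 facet normal 0.437 0.851 -0.292
  outer loop
   vertex 3.2 2.7 0.8
   vertex 3.5 3.3 3.0
   vertex 3.9 2.1 0.1
  endloop
 endfacet
 facet normal -0.100 0.963 -0.249
  outer loop
   vertex 3.2 2.7 0.8
   vertex 1.6 3.0 2.6
   vertex 3.5 3.3 3.0
  endloop
 endfacet
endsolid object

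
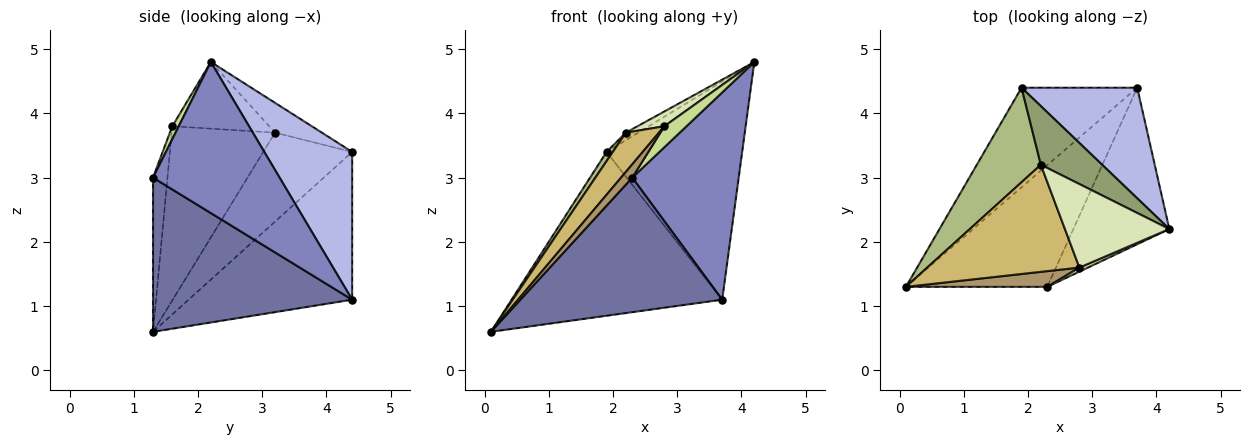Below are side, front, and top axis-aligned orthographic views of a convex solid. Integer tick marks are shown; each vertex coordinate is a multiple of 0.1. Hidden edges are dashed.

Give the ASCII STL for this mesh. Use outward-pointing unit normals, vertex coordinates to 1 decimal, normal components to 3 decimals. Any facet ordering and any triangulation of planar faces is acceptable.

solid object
 facet normal 0.591 -0.598 -0.541
  outer loop
   vertex 2.3 1.3 3.0
   vertex 0.1 1.3 0.6
   vertex 3.7 4.4 1.1
  endloop
 endfacet
 facet normal 0.688 -0.579 -0.437
  outer loop
   vertex 2.3 1.3 3.0
   vertex 3.7 4.4 1.1
   vertex 4.2 2.2 4.8
  endloop
 endfacet
 facet normal -0.553 0.712 -0.433
  outer loop
   vertex 1.9 4.4 3.4
   vertex 3.7 4.4 1.1
   vertex 0.1 1.3 0.6
  endloop
 endfacet
 facet normal 0.500 0.772 0.392
  outer loop
   vertex 1.9 4.4 3.4
   vertex 4.2 2.2 4.8
   vertex 3.7 4.4 1.1
  endloop
 endfacet
 facet normal -0.434 0.115 0.894
  outer loop
   vertex 2.2 3.2 3.7
   vertex 4.2 2.2 4.8
   vertex 1.9 4.4 3.4
  endloop
 endfacet
 facet normal -0.810 -0.057 0.584
  outer loop
   vertex 2.2 3.2 3.7
   vertex 1.9 4.4 3.4
   vertex 0.1 1.3 0.6
  endloop
 endfacet
 facet normal 0.274 -0.944 0.183
  outer loop
   vertex 2.8 1.6 3.8
   vertex 2.3 1.3 3.0
   vertex 4.2 2.2 4.8
  endloop
 endfacet
 facet normal -0.532 -0.147 0.834
  outer loop
   vertex 2.8 1.6 3.8
   vertex 4.2 2.2 4.8
   vertex 2.2 3.2 3.7
  endloop
 endfacet
 facet normal -0.640 -0.497 0.586
  outer loop
   vertex 2.8 1.6 3.8
   vertex 0.1 1.3 0.6
   vertex 2.3 1.3 3.0
  endloop
 endfacet
 facet normal -0.732 -0.235 0.640
  outer loop
   vertex 2.8 1.6 3.8
   vertex 2.2 3.2 3.7
   vertex 0.1 1.3 0.6
  endloop
 endfacet
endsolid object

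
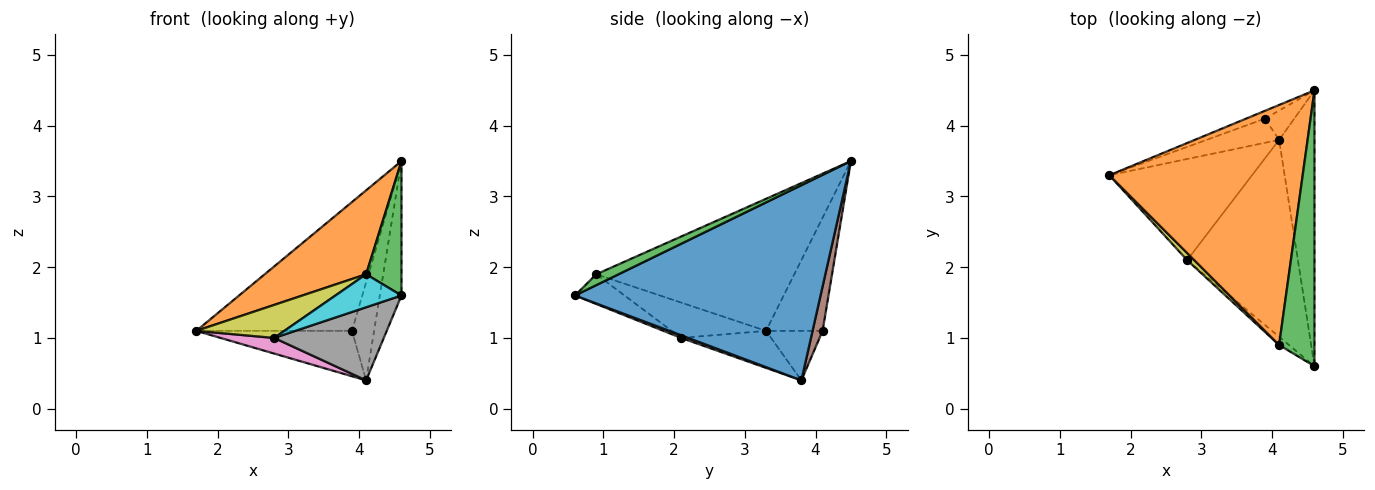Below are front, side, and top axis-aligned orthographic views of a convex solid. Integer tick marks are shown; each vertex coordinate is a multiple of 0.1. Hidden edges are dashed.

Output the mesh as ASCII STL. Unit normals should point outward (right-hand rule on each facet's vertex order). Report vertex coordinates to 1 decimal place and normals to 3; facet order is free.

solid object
 facet normal 0.980 0.087 -0.178
  outer loop
   vertex 4.1 3.8 0.4
   vertex 4.6 4.5 3.5
   vertex 4.6 0.6 1.6
  endloop
 endfacet
 facet normal -0.542 -0.277 0.793
  outer loop
   vertex 4.1 0.9 1.9
   vertex 4.6 4.5 3.5
   vertex 1.7 3.3 1.1
  endloop
 endfacet
 facet normal 0.267 -0.422 0.866
  outer loop
   vertex 4.1 0.9 1.9
   vertex 4.6 0.6 1.6
   vertex 4.6 4.5 3.5
  endloop
 endfacet
 facet normal -0.341 0.938 -0.057
  outer loop
   vertex 3.9 4.1 1.1
   vertex 1.7 3.3 1.1
   vertex 4.6 4.5 3.5
  endloop
 endfacet
 facet normal -0.306 0.840 -0.448
  outer loop
   vertex 3.9 4.1 1.1
   vertex 4.1 3.8 0.4
   vertex 1.7 3.3 1.1
  endloop
 endfacet
 facet normal 0.399 0.879 -0.263
  outer loop
   vertex 3.9 4.1 1.1
   vertex 4.6 4.5 3.5
   vertex 4.1 3.8 0.4
  endloop
 endfacet
 facet normal -0.248 -0.148 -0.957
  outer loop
   vertex 2.8 2.1 1.0
   vertex 1.7 3.3 1.1
   vertex 4.1 3.8 0.4
  endloop
 endfacet
 facet normal 0.022 -0.348 -0.937
  outer loop
   vertex 2.8 2.1 1.0
   vertex 4.1 3.8 0.4
   vertex 4.6 0.6 1.6
  endloop
 endfacet
 facet normal -0.723 -0.675 0.145
  outer loop
   vertex 2.8 2.1 1.0
   vertex 4.1 0.9 1.9
   vertex 1.7 3.3 1.1
  endloop
 endfacet
 facet normal -0.588 -0.784 -0.196
  outer loop
   vertex 2.8 2.1 1.0
   vertex 4.6 0.6 1.6
   vertex 4.1 0.9 1.9
  endloop
 endfacet
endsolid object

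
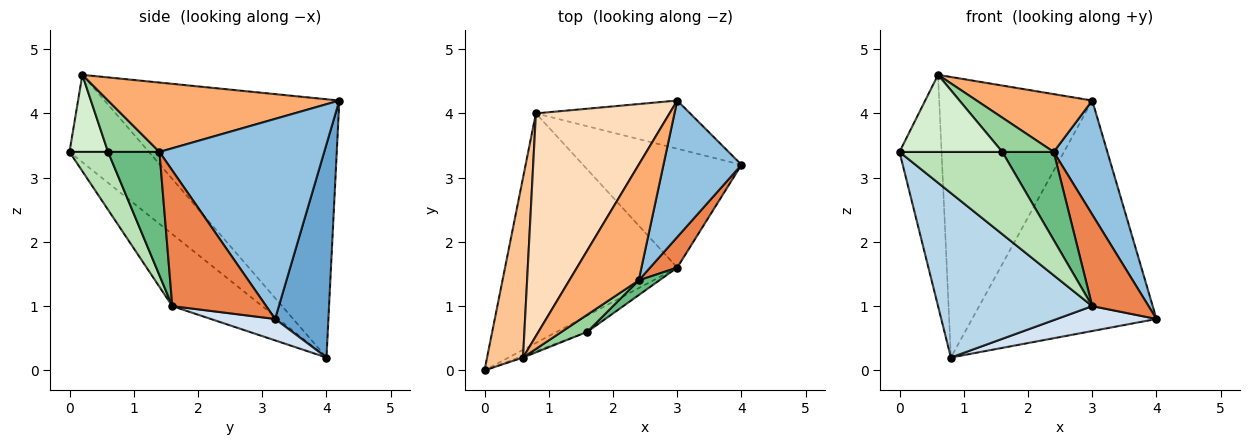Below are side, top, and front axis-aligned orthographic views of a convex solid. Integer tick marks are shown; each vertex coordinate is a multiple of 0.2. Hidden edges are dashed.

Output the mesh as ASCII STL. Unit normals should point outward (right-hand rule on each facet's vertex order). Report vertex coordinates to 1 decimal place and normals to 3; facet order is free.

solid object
 facet normal 0.272 0.942 -0.197
  outer loop
   vertex 3.0 4.2 4.2
   vertex 4.0 3.2 0.8
   vertex 0.8 4.0 0.2
  endloop
 endfacet
 facet normal 0.892 -0.290 0.348
  outer loop
   vertex 2.4 1.4 3.4
   vertex 4.0 3.2 0.8
   vertex 3.0 4.2 4.2
  endloop
 endfacet
 facet normal -0.322 -0.551 -0.770
  outer loop
   vertex 3.0 1.6 1.0
   vertex 0.0 0.0 3.4
   vertex 0.8 4.0 0.2
  endloop
 endfacet
 facet normal 0.131 -0.203 -0.970
  outer loop
   vertex 3.0 1.6 1.0
   vertex 0.8 4.0 0.2
   vertex 4.0 3.2 0.8
  endloop
 endfacet
 facet normal 0.845 -0.507 0.169
  outer loop
   vertex 3.0 1.6 1.0
   vertex 4.0 3.2 0.8
   vertex 2.4 1.4 3.4
  endloop
 endfacet
 facet normal 0.667 -0.333 0.667
  outer loop
   vertex 0.6 0.2 4.6
   vertex 2.4 1.4 3.4
   vertex 3.0 4.2 4.2
  endloop
 endfacet
 facet normal -0.831 0.440 0.342
  outer loop
   vertex 0.6 0.2 4.6
   vertex 0.8 4.0 0.2
   vertex 0.0 0.0 3.4
  endloop
 endfacet
 facet normal -0.769 0.501 0.398
  outer loop
   vertex 0.6 0.2 4.6
   vertex 3.0 4.2 4.2
   vertex 0.8 4.0 0.2
  endloop
 endfacet
 facet normal 0.702 -0.702 0.117
  outer loop
   vertex 1.6 0.6 3.4
   vertex 3.0 1.6 1.0
   vertex 2.4 1.4 3.4
  endloop
 endfacet
 facet normal 0.667 -0.667 0.333
  outer loop
   vertex 1.6 0.6 3.4
   vertex 2.4 1.4 3.4
   vertex 0.6 0.2 4.6
  endloop
 endfacet
 facet normal 0.345 -0.921 -0.182
  outer loop
   vertex 1.6 0.6 3.4
   vertex 0.0 0.0 3.4
   vertex 3.0 1.6 1.0
  endloop
 endfacet
 facet normal 0.351 -0.936 -0.020
  outer loop
   vertex 1.6 0.6 3.4
   vertex 0.6 0.2 4.6
   vertex 0.0 0.0 3.4
  endloop
 endfacet
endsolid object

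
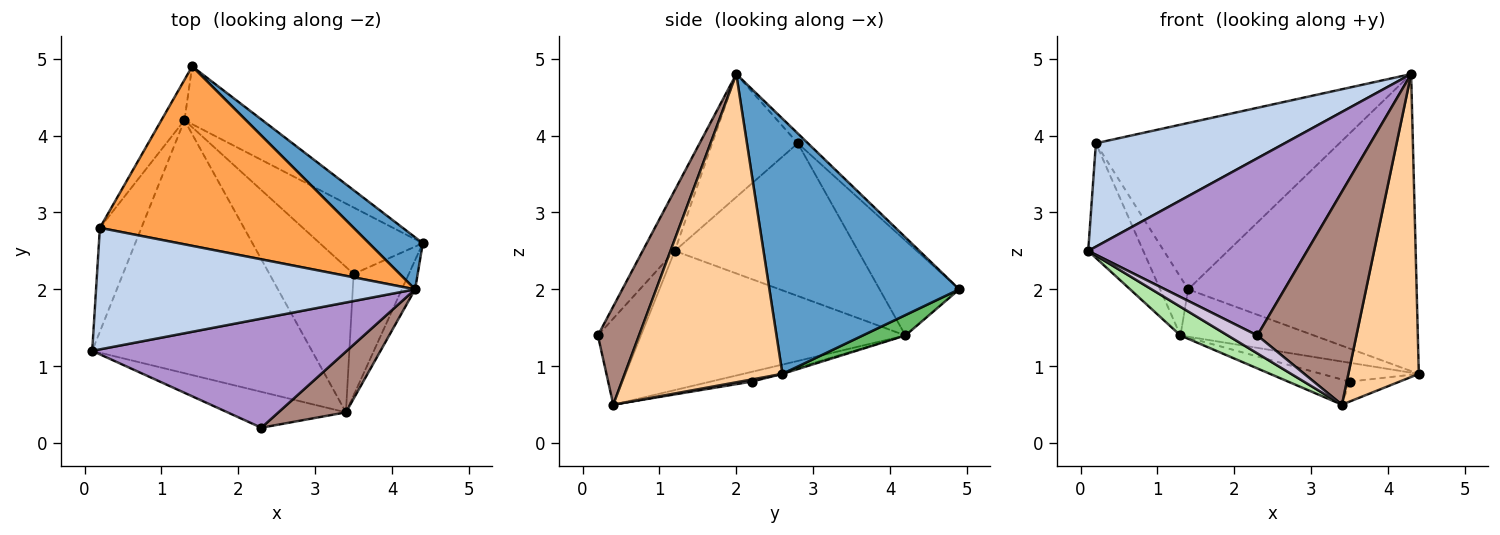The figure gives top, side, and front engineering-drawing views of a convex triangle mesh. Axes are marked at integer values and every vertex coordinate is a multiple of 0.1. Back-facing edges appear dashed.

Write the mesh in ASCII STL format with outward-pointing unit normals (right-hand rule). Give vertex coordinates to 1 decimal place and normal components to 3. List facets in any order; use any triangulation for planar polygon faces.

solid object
 facet normal 0.633 0.762 0.134
  outer loop
   vertex 4.3 2.0 4.8
   vertex 4.4 2.6 0.9
   vertex 1.4 4.9 2.0
  endloop
 endfacet
 facet normal -0.282 -0.622 0.731
  outer loop
   vertex 0.2 2.8 3.9
   vertex 0.1 1.2 2.5
   vertex 4.3 2.0 4.8
  endloop
 endfacet
 facet normal -0.028 0.680 0.733
  outer loop
   vertex 0.2 2.8 3.9
   vertex 4.3 2.0 4.8
   vertex 1.4 4.9 2.0
  endloop
 endfacet
 facet normal 0.912 -0.408 -0.039
  outer loop
   vertex 3.4 0.4 0.5
   vertex 4.4 2.6 0.9
   vertex 4.3 2.0 4.8
  endloop
 endfacet
 facet normal 0.198 0.621 -0.758
  outer loop
   vertex 1.3 4.2 1.4
   vertex 1.4 4.9 2.0
   vertex 4.4 2.6 0.9
  endloop
 endfacet
 facet normal -0.533 -0.095 -0.841
  outer loop
   vertex 1.3 4.2 1.4
   vertex 3.4 0.4 0.5
   vertex 0.1 1.2 2.5
  endloop
 endfacet
 facet normal -0.927 0.278 -0.252
  outer loop
   vertex 1.3 4.2 1.4
   vertex 0.1 1.2 2.5
   vertex 0.2 2.8 3.9
  endloop
 endfacet
 facet normal -0.920 0.323 -0.224
  outer loop
   vertex 1.3 4.2 1.4
   vertex 0.2 2.8 3.9
   vertex 1.4 4.9 2.0
  endloop
 endfacet
 facet normal -0.124 -0.845 0.520
  outer loop
   vertex 2.3 0.2 1.4
   vertex 4.3 2.0 4.8
   vertex 0.1 1.2 2.5
  endloop
 endfacet
 facet normal -0.545 -0.375 -0.750
  outer loop
   vertex 2.3 0.2 1.4
   vertex 0.1 1.2 2.5
   vertex 3.4 0.4 0.5
  endloop
 endfacet
 facet normal 0.371 -0.893 0.255
  outer loop
   vertex 2.3 0.2 1.4
   vertex 3.4 0.4 0.5
   vertex 4.3 2.0 4.8
  endloop
 endfacet
 facet normal 0.037 0.162 -0.986
  outer loop
   vertex 3.5 2.2 0.8
   vertex 4.4 2.6 0.9
   vertex 3.4 0.4 0.5
  endloop
 endfacet
 facet normal -0.014 0.273 -0.962
  outer loop
   vertex 3.5 2.2 0.8
   vertex 1.3 4.2 1.4
   vertex 4.4 2.6 0.9
  endloop
 endfacet
 facet normal -0.113 0.169 -0.979
  outer loop
   vertex 3.5 2.2 0.8
   vertex 3.4 0.4 0.5
   vertex 1.3 4.2 1.4
  endloop
 endfacet
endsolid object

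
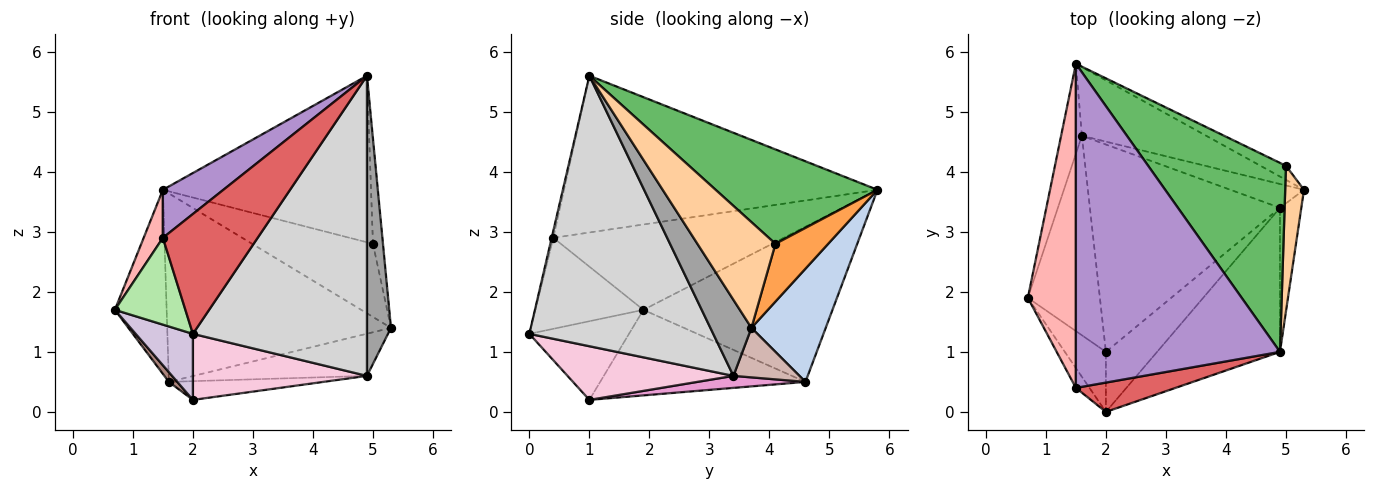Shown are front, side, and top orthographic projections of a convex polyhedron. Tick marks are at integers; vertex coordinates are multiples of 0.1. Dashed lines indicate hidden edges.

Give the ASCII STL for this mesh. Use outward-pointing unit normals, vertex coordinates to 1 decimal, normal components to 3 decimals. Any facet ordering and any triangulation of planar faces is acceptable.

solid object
 facet normal -0.957 0.262 -0.128
  outer loop
   vertex 1.6 4.6 0.5
   vertex 0.7 1.9 1.7
   vertex 1.5 5.8 3.7
  endloop
 endfacet
 facet normal 0.298 0.897 -0.327
  outer loop
   vertex 1.6 4.6 0.5
   vertex 1.5 5.8 3.7
   vertex 5.3 3.7 1.4
  endloop
 endfacet
 facet normal 0.394 0.903 -0.174
  outer loop
   vertex 5.0 4.1 2.8
   vertex 5.3 3.7 1.4
   vertex 1.5 5.8 3.7
  endloop
 endfacet
 facet normal 0.977 0.125 0.174
  outer loop
   vertex 5.0 4.1 2.8
   vertex 4.9 1.0 5.6
   vertex 5.3 3.7 1.4
  endloop
 endfacet
 facet normal 0.457 0.588 0.667
  outer loop
   vertex 5.0 4.1 2.8
   vertex 1.5 5.8 3.7
   vertex 4.9 1.0 5.6
  endloop
 endfacet
 facet normal -0.831 -0.542 -0.124
  outer loop
   vertex 1.5 0.4 2.9
   vertex 0.7 1.9 1.7
   vertex 2.0 0.0 1.3
  endloop
 endfacet
 facet normal -0.017 -0.971 0.237
  outer loop
   vertex 1.5 0.4 2.9
   vertex 2.0 0.0 1.3
   vertex 4.9 1.0 5.6
  endloop
 endfacet
 facet normal -0.869 -0.072 0.489
  outer loop
   vertex 1.5 0.4 2.9
   vertex 1.5 5.8 3.7
   vertex 0.7 1.9 1.7
  endloop
 endfacet
 facet normal -0.605 -0.117 0.788
  outer loop
   vertex 1.5 0.4 2.9
   vertex 4.9 1.0 5.6
   vertex 1.5 5.8 3.7
  endloop
 endfacet
 facet normal -0.790 -0.454 -0.412
  outer loop
   vertex 2.0 1.0 0.2
   vertex 2.0 0.0 1.3
   vertex 0.7 1.9 1.7
  endloop
 endfacet
 facet normal -0.765 -0.031 -0.644
  outer loop
   vertex 2.0 1.0 0.2
   vertex 0.7 1.9 1.7
   vertex 1.6 4.6 0.5
  endloop
 endfacet
 facet normal 0.315 0.826 -0.467
  outer loop
   vertex 4.9 3.4 0.6
   vertex 1.6 4.6 0.5
   vertex 5.3 3.7 1.4
  endloop
 endfacet
 facet normal 0.063 0.090 -0.994
  outer loop
   vertex 4.9 3.4 0.6
   vertex 2.0 1.0 0.2
   vertex 1.6 4.6 0.5
  endloop
 endfacet
 facet normal 0.576 -0.605 -0.550
  outer loop
   vertex 4.9 3.4 0.6
   vertex 2.0 0.0 1.3
   vertex 2.0 1.0 0.2
  endloop
 endfacet
 facet normal 0.839 -0.491 -0.235
  outer loop
   vertex 4.9 3.4 0.6
   vertex 5.3 3.7 1.4
   vertex 4.9 1.0 5.6
  endloop
 endfacet
 facet normal 0.690 -0.653 -0.313
  outer loop
   vertex 4.9 3.4 0.6
   vertex 4.9 1.0 5.6
   vertex 2.0 0.0 1.3
  endloop
 endfacet
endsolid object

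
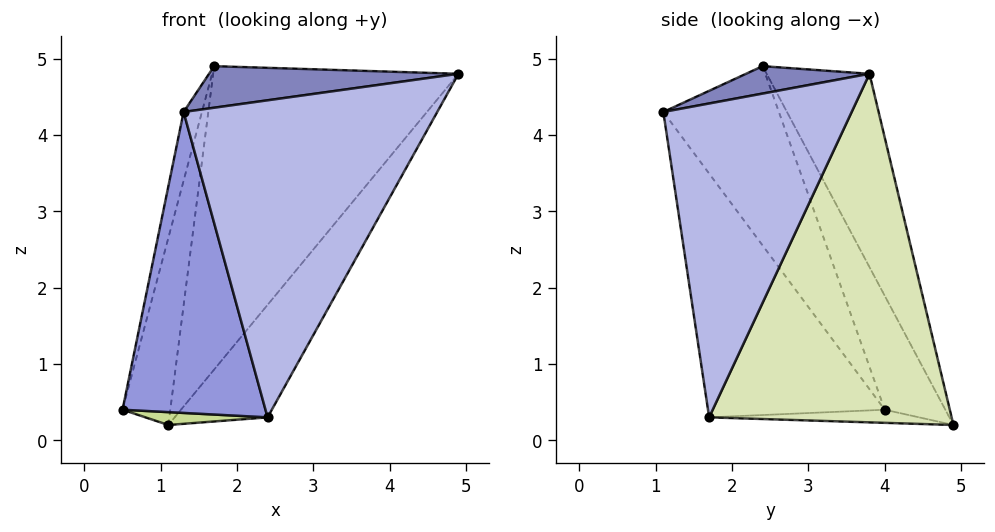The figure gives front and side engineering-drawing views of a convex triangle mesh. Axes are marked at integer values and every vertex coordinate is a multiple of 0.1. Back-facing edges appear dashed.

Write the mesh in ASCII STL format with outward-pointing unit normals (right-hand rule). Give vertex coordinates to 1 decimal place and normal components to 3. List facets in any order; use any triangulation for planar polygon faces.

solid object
 facet normal -0.941 0.149 0.304
  outer loop
   vertex 1.7 2.4 4.9
   vertex 0.5 4.0 0.4
   vertex 1.3 1.1 4.3
  endloop
 endfacet
 facet normal 0.230 -0.465 0.855
  outer loop
   vertex 1.7 2.4 4.9
   vertex 1.3 1.1 4.3
   vertex 4.9 3.8 4.8
  endloop
 endfacet
 facet normal -0.743 -0.601 -0.294
  outer loop
   vertex 2.4 1.7 0.3
   vertex 1.3 1.1 4.3
   vertex 0.5 4.0 0.4
  endloop
 endfacet
 facet normal 0.596 -0.802 0.043
  outer loop
   vertex 2.4 1.7 0.3
   vertex 4.9 3.8 4.8
   vertex 1.3 1.1 4.3
  endloop
 endfacet
 facet normal -0.722 0.569 0.395
  outer loop
   vertex 1.1 4.9 0.2
   vertex 0.5 4.0 0.4
   vertex 1.7 2.4 4.9
  endloop
 endfacet
 facet normal -0.340 0.812 0.475
  outer loop
   vertex 1.1 4.9 0.2
   vertex 1.7 2.4 4.9
   vertex 4.9 3.8 4.8
  endloop
 endfacet
 facet normal -0.174 -0.101 -0.979
  outer loop
   vertex 1.1 4.9 0.2
   vertex 2.4 1.7 0.3
   vertex 0.5 4.0 0.4
  endloop
 endfacet
 facet normal 0.770 0.295 -0.566
  outer loop
   vertex 1.1 4.9 0.2
   vertex 4.9 3.8 4.8
   vertex 2.4 1.7 0.3
  endloop
 endfacet
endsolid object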